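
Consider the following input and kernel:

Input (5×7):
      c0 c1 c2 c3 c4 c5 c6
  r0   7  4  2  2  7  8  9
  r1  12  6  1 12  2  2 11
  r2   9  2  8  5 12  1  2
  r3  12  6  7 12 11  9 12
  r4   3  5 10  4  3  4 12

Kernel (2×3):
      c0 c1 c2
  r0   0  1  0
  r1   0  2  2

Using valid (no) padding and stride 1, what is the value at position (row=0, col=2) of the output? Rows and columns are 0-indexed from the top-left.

30

The receptive field on the input at this output position is [2 2 7 / 1 12 2]. Elementwise product with the kernel and sum: 2·1 + 12·2 + 2·2.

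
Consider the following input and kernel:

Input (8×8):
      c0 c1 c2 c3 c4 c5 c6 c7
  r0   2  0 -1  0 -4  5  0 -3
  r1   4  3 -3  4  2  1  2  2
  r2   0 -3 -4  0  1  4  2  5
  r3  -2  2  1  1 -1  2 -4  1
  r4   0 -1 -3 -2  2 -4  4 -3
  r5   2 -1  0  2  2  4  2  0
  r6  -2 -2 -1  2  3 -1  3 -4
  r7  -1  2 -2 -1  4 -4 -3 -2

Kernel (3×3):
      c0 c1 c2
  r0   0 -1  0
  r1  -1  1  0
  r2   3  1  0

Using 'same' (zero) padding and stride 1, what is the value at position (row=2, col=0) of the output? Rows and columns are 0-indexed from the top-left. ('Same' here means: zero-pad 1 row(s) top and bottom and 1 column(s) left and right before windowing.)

The receptive field on the zero-padded input at this output position is [0 4 3 / 0 0 -3 / 0 -2 2]. Elementwise product with the kernel and sum: 4·-1 + 0·-1 + 0·1 + 0·3 + -2·1.

-6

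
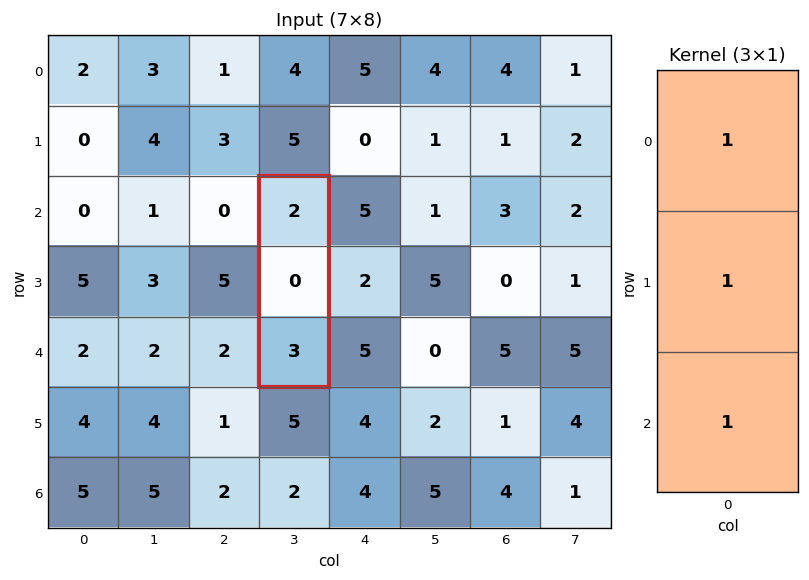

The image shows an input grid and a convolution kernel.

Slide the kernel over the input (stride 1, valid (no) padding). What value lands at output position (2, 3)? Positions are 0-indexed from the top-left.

5

The receptive field on the input at this output position is [2 / 0 / 3]. Elementwise product with the kernel and sum: 2·1 + 0·1 + 3·1.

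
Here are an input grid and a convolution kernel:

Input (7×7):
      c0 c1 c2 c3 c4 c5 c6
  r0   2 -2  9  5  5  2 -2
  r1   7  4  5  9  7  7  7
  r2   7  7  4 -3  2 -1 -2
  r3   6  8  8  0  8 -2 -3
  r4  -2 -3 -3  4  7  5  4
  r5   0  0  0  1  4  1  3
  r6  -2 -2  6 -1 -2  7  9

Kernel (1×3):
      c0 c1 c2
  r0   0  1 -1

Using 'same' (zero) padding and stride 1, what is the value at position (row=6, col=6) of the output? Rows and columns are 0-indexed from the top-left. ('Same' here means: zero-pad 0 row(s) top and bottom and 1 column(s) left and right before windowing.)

9

The receptive field on the zero-padded input at this output position is [7 9 0]. Elementwise product with the kernel and sum: 9·1 + 0·-1.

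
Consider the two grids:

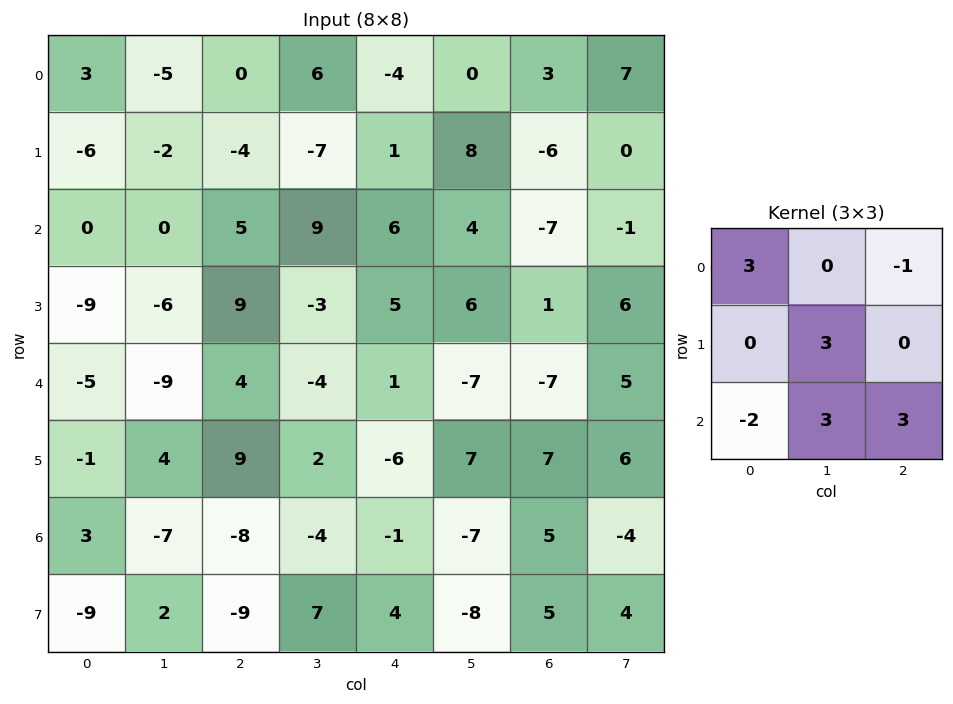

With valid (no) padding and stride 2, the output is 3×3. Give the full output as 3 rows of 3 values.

18 18 -12
-28 -17 -1
-58 18 27

Output[0,0]: The receptive field on the input at this output position is [3 -5 0 / -6 -2 -4 / 0 0 5]. Elementwise product with the kernel and sum: 3·3 + 0·-1 + -2·3 + 0·-2 + 0·3 + 5·3.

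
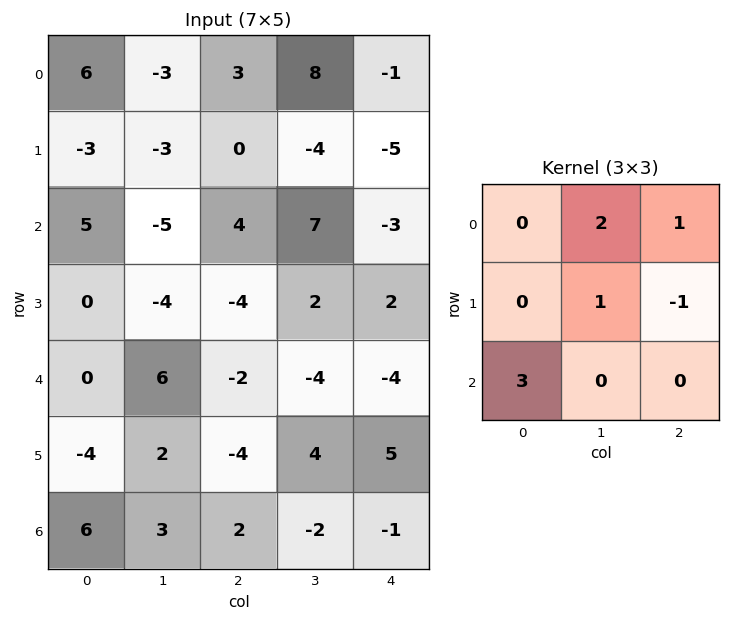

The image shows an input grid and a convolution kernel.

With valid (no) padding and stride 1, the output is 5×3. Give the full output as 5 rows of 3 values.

9 3 28
-15 -19 -15
-6 27 5
-16 2 -6
34 -7 -7

Output[0,0]: The receptive field on the input at this output position is [6 -3 3 / -3 -3 0 / 5 -5 4]. Elementwise product with the kernel and sum: -3·2 + 3·1 + -3·1 + 0·-1 + 5·3.
Output[0,1]: The receptive field on the input at this output position is [-3 3 8 / -3 0 -4 / -5 4 7]. Elementwise product with the kernel and sum: 3·2 + 8·1 + 0·1 + -4·-1 + -5·3.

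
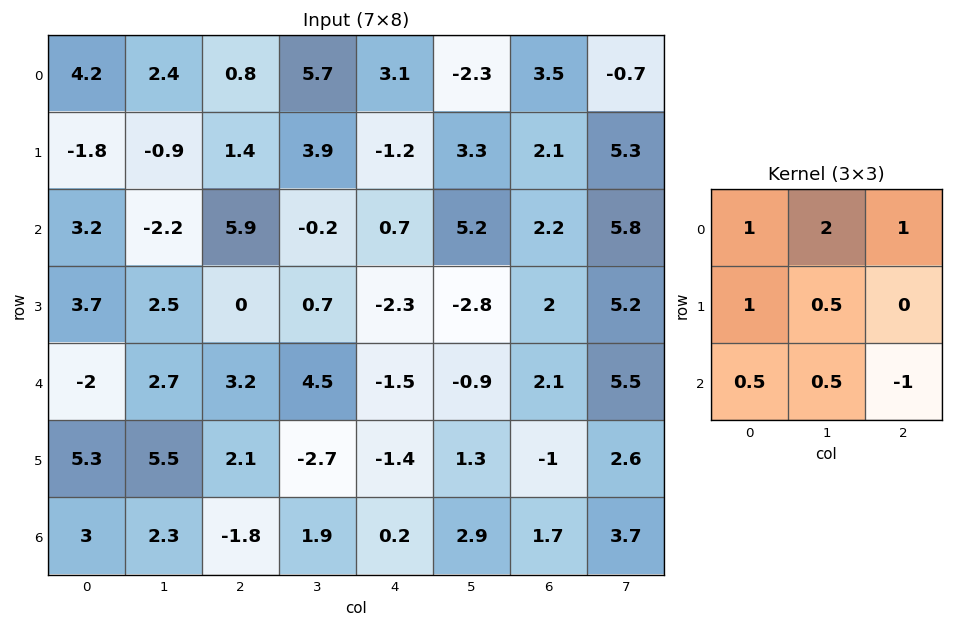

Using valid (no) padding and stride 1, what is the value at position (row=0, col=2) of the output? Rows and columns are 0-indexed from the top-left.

The receptive field on the input at this output position is [0.8 5.7 3.1 / 1.4 3.9 -1.2 / 5.9 -0.2 0.7]. Elementwise product with the kernel and sum: 0.8·1 + 5.7·2 + 3.1·1 + 1.4·1 + 3.9·0.5 + 5.9·0.5 + -0.2·0.5 + 0.7·-1.

20.8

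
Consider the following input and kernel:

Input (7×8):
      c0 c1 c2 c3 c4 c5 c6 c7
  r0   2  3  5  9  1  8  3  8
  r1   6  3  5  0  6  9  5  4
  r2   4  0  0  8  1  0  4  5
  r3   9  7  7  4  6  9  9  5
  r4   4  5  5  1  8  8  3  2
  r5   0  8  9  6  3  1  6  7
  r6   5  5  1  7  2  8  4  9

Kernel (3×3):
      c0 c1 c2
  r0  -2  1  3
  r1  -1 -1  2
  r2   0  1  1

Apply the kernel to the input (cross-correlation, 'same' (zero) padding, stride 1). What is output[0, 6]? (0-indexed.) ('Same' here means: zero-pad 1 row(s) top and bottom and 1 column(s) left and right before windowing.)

14

The receptive field on the zero-padded input at this output position is [0 0 0 / 8 3 8 / 9 5 4]. Elementwise product with the kernel and sum: 0·-2 + 0·1 + 0·3 + 8·-1 + 3·-1 + 8·2 + 5·1 + 4·1.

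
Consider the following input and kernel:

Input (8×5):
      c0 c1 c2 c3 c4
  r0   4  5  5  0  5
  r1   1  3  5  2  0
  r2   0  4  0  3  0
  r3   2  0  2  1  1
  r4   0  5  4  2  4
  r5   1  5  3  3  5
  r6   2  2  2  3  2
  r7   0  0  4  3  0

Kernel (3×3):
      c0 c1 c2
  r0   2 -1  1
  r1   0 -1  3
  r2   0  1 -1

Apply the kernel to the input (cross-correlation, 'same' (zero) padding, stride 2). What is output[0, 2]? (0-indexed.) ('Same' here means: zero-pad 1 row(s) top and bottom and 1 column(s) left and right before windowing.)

The receptive field on the zero-padded input at this output position is [0 0 0 / 0 5 0 / 2 0 0]. Elementwise product with the kernel and sum: 0·2 + 0·-1 + 0·1 + 5·-1 + 0·3 + 0·1 + 0·-1.

-5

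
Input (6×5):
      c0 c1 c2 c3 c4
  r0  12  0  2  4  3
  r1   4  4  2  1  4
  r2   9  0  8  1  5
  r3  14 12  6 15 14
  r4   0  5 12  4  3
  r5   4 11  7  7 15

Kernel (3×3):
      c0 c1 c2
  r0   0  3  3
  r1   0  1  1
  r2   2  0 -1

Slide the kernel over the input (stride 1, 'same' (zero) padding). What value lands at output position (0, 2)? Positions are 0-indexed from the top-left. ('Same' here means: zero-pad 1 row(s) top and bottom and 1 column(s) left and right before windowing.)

13

The receptive field on the zero-padded input at this output position is [0 0 0 / 0 2 4 / 4 2 1]. Elementwise product with the kernel and sum: 0·3 + 0·3 + 2·1 + 4·1 + 4·2 + 1·-1.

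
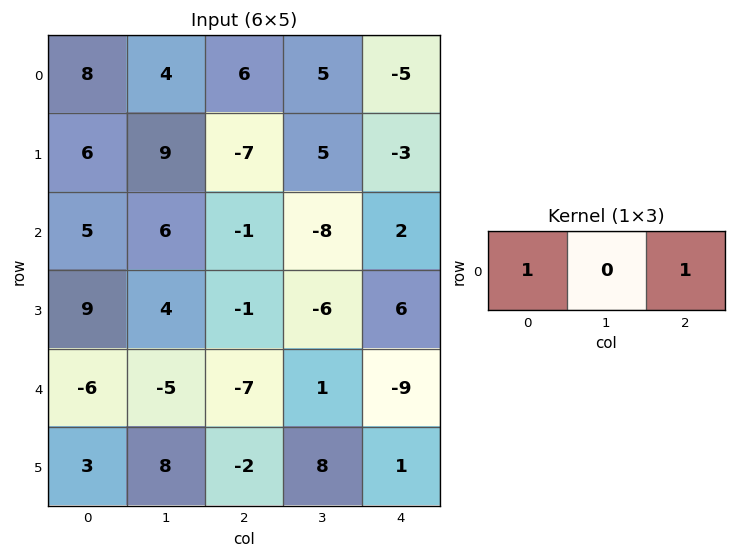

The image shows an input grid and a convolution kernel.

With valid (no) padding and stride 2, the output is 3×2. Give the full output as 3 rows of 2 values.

14 1
4 1
-13 -16

Output[0,0]: The receptive field on the input at this output position is [8 4 6]. Elementwise product with the kernel and sum: 8·1 + 6·1.
Output[0,1]: The receptive field on the input at this output position is [6 5 -5]. Elementwise product with the kernel and sum: 6·1 + -5·1.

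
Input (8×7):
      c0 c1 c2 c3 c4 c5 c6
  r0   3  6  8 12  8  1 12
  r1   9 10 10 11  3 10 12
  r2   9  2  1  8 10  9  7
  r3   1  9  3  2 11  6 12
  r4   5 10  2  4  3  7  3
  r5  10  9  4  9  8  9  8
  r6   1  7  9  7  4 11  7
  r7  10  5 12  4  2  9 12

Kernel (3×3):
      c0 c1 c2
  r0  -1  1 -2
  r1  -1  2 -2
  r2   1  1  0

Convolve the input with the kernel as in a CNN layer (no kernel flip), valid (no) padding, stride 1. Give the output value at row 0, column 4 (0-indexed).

-19

The receptive field on the input at this output position is [8 1 12 / 3 10 12 / 10 9 7]. Elementwise product with the kernel and sum: 8·-1 + 1·1 + 12·-2 + 3·-1 + 10·2 + 12·-2 + 10·1 + 9·1.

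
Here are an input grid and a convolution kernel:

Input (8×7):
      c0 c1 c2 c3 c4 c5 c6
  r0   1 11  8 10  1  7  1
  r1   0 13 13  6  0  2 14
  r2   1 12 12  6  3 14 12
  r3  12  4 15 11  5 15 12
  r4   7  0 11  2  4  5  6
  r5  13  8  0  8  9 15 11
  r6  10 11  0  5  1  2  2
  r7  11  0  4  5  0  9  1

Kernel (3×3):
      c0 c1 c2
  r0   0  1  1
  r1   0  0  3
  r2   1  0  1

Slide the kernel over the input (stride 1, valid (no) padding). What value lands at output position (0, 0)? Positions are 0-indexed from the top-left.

The receptive field on the input at this output position is [1 11 8 / 0 13 13 / 1 12 12]. Elementwise product with the kernel and sum: 11·1 + 8·1 + 13·3 + 1·1 + 12·1.

71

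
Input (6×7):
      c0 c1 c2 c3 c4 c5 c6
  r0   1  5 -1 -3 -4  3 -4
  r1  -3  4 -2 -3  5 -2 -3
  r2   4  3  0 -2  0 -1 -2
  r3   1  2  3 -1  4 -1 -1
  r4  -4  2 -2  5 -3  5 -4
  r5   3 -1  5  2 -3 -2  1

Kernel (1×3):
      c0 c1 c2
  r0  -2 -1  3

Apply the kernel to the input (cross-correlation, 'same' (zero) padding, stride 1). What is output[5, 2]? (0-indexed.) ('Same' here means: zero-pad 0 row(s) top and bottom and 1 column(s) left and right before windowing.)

The receptive field on the zero-padded input at this output position is [-1 5 2]. Elementwise product with the kernel and sum: -1·-2 + 5·-1 + 2·3.

3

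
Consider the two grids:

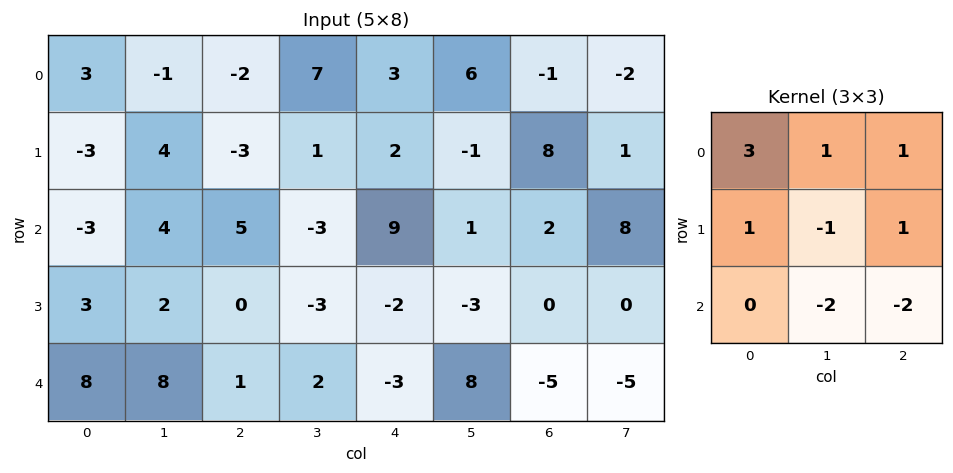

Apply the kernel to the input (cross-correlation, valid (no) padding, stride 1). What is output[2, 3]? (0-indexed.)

-13

The receptive field on the input at this output position is [-3 9 1 / -3 -2 -3 / 2 -3 8]. Elementwise product with the kernel and sum: -3·3 + 9·1 + 1·1 + -3·1 + -2·-1 + -3·1 + -3·-2 + 8·-2.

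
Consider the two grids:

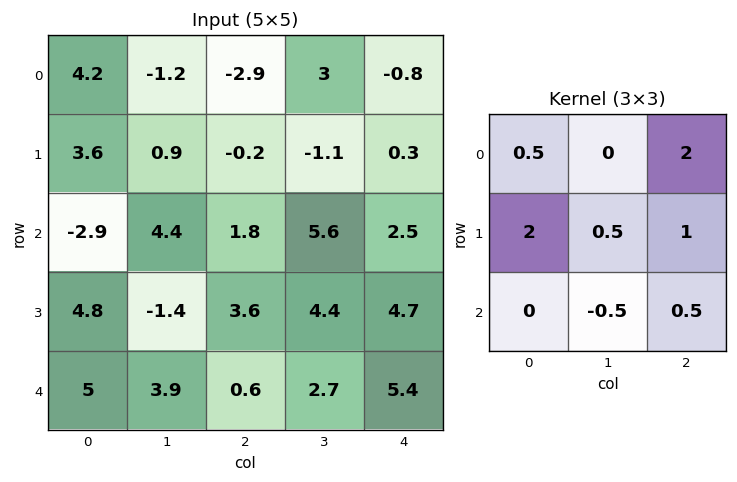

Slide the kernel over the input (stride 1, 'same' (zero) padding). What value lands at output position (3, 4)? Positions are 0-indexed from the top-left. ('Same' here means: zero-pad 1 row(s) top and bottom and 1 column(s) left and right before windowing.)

The receptive field on the zero-padded input at this output position is [5.6 2.5 0 / 4.4 4.7 0 / 2.7 5.4 0]. Elementwise product with the kernel and sum: 5.6·0.5 + 0·2 + 4.4·2 + 4.7·0.5 + 0·1 + 5.4·-0.5 + 0·0.5.

11.25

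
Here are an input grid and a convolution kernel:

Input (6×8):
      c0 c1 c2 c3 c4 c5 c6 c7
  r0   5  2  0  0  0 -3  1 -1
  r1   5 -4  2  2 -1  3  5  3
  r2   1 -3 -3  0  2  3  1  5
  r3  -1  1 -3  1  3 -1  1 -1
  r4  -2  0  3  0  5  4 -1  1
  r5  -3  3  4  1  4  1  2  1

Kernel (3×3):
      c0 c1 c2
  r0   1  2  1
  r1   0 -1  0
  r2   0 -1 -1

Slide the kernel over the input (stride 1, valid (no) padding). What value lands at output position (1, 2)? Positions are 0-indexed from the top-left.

1

The receptive field on the input at this output position is [2 2 -1 / -3 0 2 / -3 1 3]. Elementwise product with the kernel and sum: 2·1 + 2·2 + -1·1 + 0·-1 + 1·-1 + 3·-1.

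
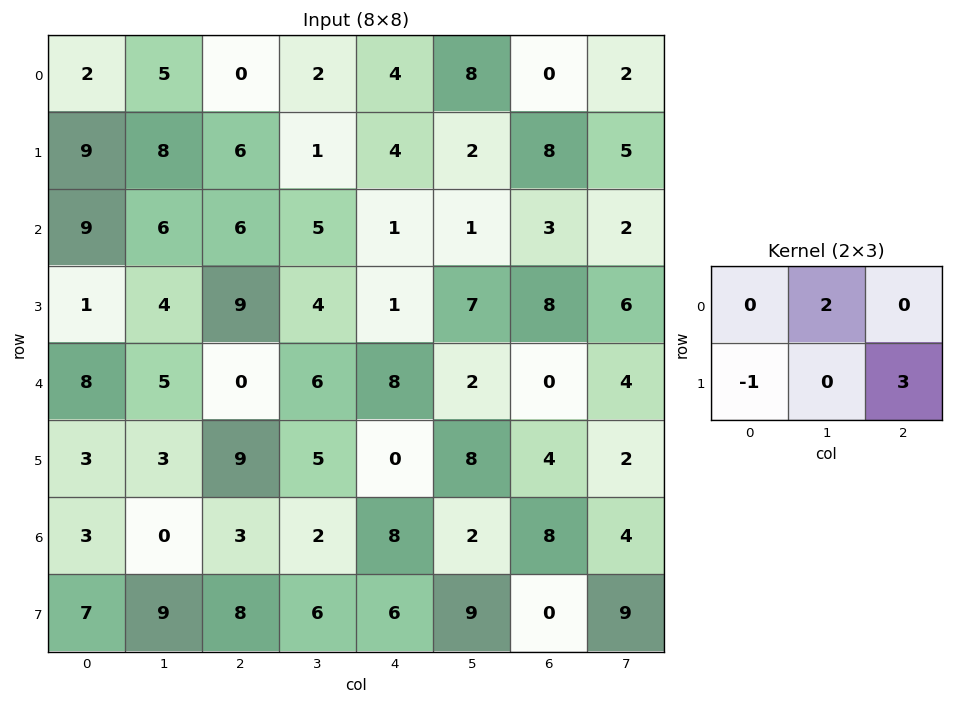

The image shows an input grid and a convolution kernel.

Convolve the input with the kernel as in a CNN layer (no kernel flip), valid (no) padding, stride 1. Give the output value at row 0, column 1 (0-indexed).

-5

The receptive field on the input at this output position is [5 0 2 / 8 6 1]. Elementwise product with the kernel and sum: 0·2 + 8·-1 + 1·3.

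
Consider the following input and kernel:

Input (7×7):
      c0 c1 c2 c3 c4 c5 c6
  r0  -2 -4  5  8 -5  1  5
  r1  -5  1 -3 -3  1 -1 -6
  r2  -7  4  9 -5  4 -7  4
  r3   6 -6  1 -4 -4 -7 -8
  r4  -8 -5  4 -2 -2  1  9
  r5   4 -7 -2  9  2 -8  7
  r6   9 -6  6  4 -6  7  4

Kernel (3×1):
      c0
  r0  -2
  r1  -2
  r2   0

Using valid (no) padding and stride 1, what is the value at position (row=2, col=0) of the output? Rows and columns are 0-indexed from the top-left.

The receptive field on the input at this output position is [-7 / 6 / -8]. Elementwise product with the kernel and sum: -7·-2 + 6·-2.

2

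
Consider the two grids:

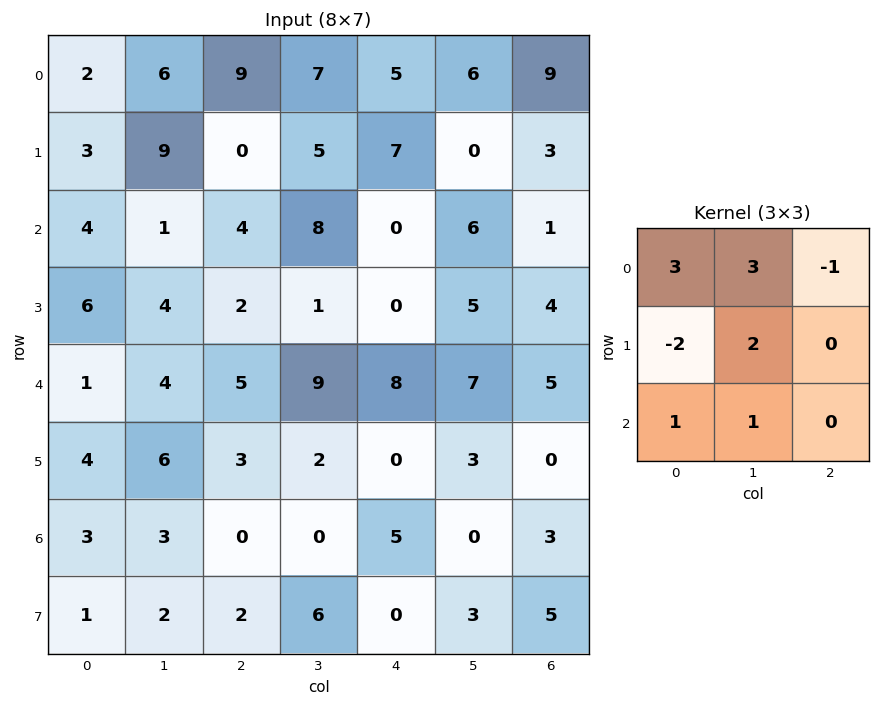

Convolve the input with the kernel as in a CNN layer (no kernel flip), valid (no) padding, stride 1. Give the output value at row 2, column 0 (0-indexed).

The receptive field on the input at this output position is [4 1 4 / 6 4 2 / 1 4 5]. Elementwise product with the kernel and sum: 4·3 + 1·3 + 4·-1 + 6·-2 + 4·2 + 1·1 + 4·1.

12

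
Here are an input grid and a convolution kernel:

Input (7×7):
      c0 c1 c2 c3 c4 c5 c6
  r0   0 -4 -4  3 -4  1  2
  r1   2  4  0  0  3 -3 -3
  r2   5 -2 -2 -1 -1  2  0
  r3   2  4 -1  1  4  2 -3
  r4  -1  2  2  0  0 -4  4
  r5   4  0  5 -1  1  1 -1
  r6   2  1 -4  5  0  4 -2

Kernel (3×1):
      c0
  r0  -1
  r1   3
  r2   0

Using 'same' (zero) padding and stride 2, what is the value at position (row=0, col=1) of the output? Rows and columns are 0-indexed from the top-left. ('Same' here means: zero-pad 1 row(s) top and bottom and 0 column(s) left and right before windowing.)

The receptive field on the zero-padded input at this output position is [0 / -4 / 0]. Elementwise product with the kernel and sum: 0·-1 + -4·3.

-12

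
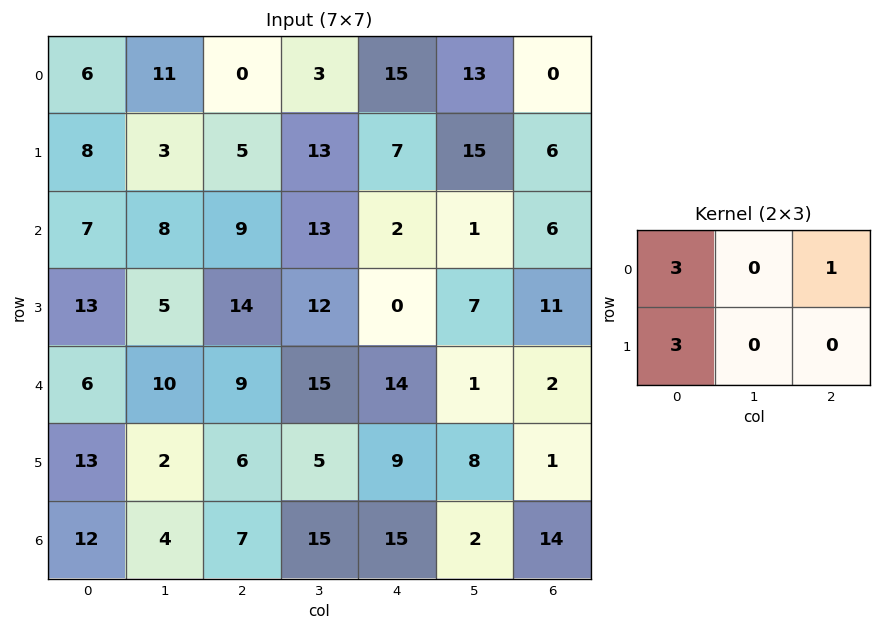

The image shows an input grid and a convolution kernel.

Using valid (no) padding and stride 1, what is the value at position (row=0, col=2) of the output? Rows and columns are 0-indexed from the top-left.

30

The receptive field on the input at this output position is [0 3 15 / 5 13 7]. Elementwise product with the kernel and sum: 0·3 + 15·1 + 5·3.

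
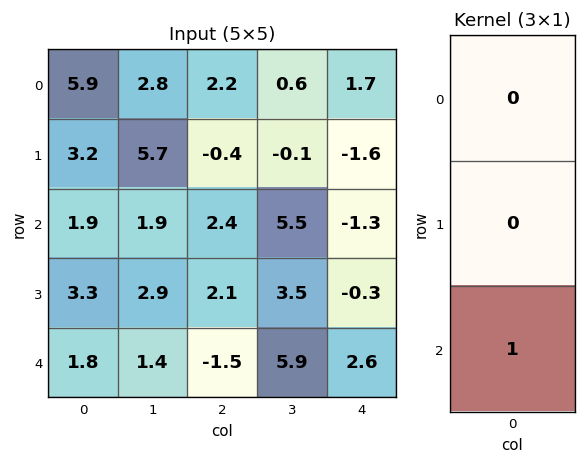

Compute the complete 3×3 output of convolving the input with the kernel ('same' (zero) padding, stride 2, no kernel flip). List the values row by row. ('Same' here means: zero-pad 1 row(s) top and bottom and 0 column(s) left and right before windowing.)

Output[0,0]: The receptive field on the zero-padded input at this output position is [0 / 5.9 / 3.2]. Elementwise product with the kernel and sum: 3.2·1.
Output[0,1]: The receptive field on the zero-padded input at this output position is [0 / 2.2 / -0.4]. Elementwise product with the kernel and sum: -0.4·1.

3.2 -0.4 -1.6
3.3 2.1 -0.3
0 0 0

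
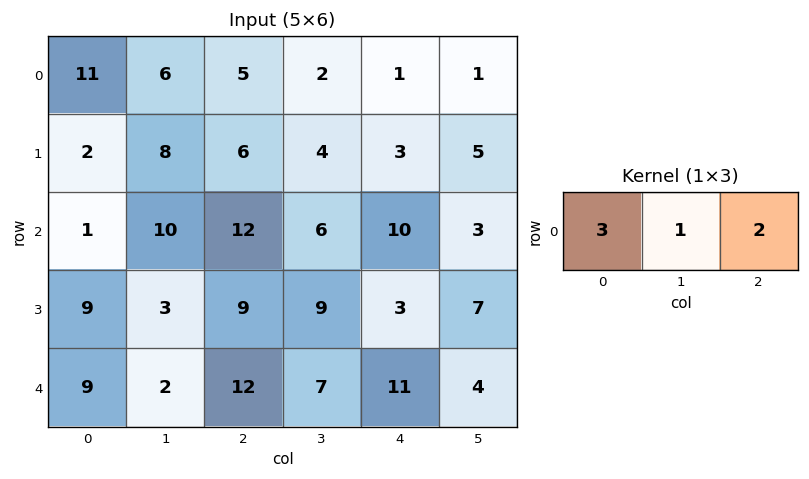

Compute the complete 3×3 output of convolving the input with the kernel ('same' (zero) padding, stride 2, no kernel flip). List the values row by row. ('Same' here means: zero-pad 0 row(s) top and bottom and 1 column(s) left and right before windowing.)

23 27 9
21 54 34
13 32 40

Output[0,0]: The receptive field on the zero-padded input at this output position is [0 11 6]. Elementwise product with the kernel and sum: 0·3 + 11·1 + 6·2.
Output[0,1]: The receptive field on the zero-padded input at this output position is [6 5 2]. Elementwise product with the kernel and sum: 6·3 + 5·1 + 2·2.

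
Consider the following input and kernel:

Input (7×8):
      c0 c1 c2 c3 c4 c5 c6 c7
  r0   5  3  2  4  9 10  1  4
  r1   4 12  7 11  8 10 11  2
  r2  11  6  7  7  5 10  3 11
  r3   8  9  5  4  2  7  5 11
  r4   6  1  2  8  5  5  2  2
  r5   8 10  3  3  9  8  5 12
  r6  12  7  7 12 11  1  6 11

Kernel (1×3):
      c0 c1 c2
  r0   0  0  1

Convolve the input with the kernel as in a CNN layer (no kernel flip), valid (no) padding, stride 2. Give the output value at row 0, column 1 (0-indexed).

The receptive field on the input at this output position is [2 4 9]. Elementwise product with the kernel and sum: 9·1.

9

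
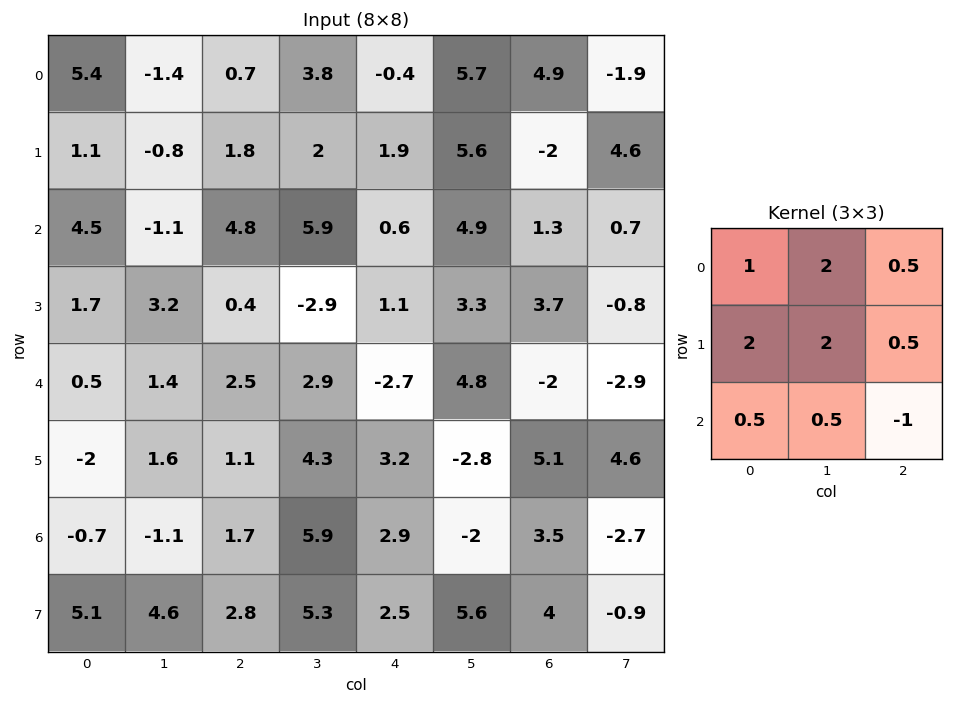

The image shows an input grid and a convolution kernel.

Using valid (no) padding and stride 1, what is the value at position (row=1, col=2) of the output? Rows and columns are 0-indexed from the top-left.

26.1

The receptive field on the input at this output position is [1.8 2 1.9 / 4.8 5.9 0.6 / 0.4 -2.9 1.1]. Elementwise product with the kernel and sum: 1.8·1 + 2·2 + 1.9·0.5 + 4.8·2 + 5.9·2 + 0.6·0.5 + 0.4·0.5 + -2.9·0.5 + 1.1·-1.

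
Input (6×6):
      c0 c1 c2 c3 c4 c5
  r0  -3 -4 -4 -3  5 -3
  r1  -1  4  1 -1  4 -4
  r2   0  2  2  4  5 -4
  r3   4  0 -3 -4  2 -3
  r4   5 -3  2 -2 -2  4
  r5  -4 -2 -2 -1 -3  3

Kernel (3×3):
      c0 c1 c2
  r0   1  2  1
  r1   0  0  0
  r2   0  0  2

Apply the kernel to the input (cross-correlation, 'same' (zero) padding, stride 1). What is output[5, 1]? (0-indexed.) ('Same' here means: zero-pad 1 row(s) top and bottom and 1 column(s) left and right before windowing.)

The receptive field on the zero-padded input at this output position is [5 -3 2 / -4 -2 -2 / 0 0 0]. Elementwise product with the kernel and sum: 5·1 + -3·2 + 2·1 + 0·2.

1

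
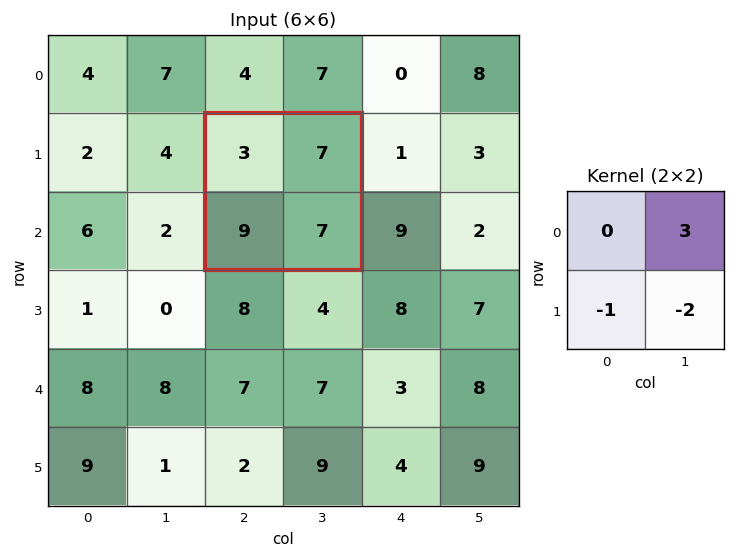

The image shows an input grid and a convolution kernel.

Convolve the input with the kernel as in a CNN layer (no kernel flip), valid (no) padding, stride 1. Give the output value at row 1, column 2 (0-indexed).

-2

The receptive field on the input at this output position is [3 7 / 9 7]. Elementwise product with the kernel and sum: 7·3 + 9·-1 + 7·-2.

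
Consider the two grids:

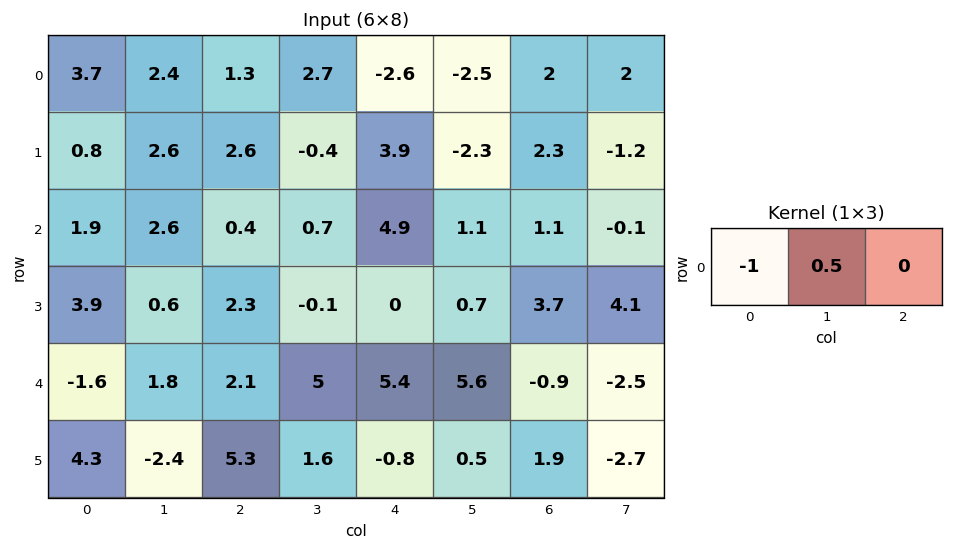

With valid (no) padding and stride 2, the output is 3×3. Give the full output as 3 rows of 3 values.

-2.5 0.05 1.35
-0.6 -0.05 -4.35
2.5 0.4 -2.6

Output[0,0]: The receptive field on the input at this output position is [3.7 2.4 1.3]. Elementwise product with the kernel and sum: 3.7·-1 + 2.4·0.5.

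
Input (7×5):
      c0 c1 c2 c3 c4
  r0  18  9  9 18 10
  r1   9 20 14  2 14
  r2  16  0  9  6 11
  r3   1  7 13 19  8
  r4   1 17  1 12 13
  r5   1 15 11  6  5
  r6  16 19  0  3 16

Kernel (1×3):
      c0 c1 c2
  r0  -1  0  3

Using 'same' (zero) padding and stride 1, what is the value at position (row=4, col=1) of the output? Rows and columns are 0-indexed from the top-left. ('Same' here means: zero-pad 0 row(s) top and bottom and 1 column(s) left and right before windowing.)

2

The receptive field on the zero-padded input at this output position is [1 17 1]. Elementwise product with the kernel and sum: 1·-1 + 1·3.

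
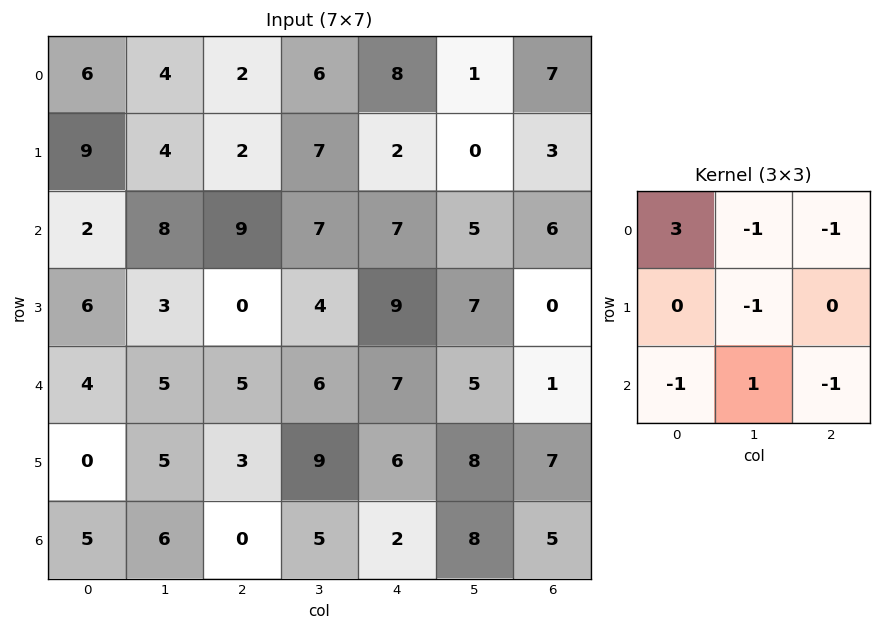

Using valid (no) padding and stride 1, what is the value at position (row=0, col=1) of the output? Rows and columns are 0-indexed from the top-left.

The receptive field on the input at this output position is [4 2 6 / 4 2 7 / 8 9 7]. Elementwise product with the kernel and sum: 4·3 + 2·-1 + 6·-1 + 2·-1 + 8·-1 + 9·1 + 7·-1.

-4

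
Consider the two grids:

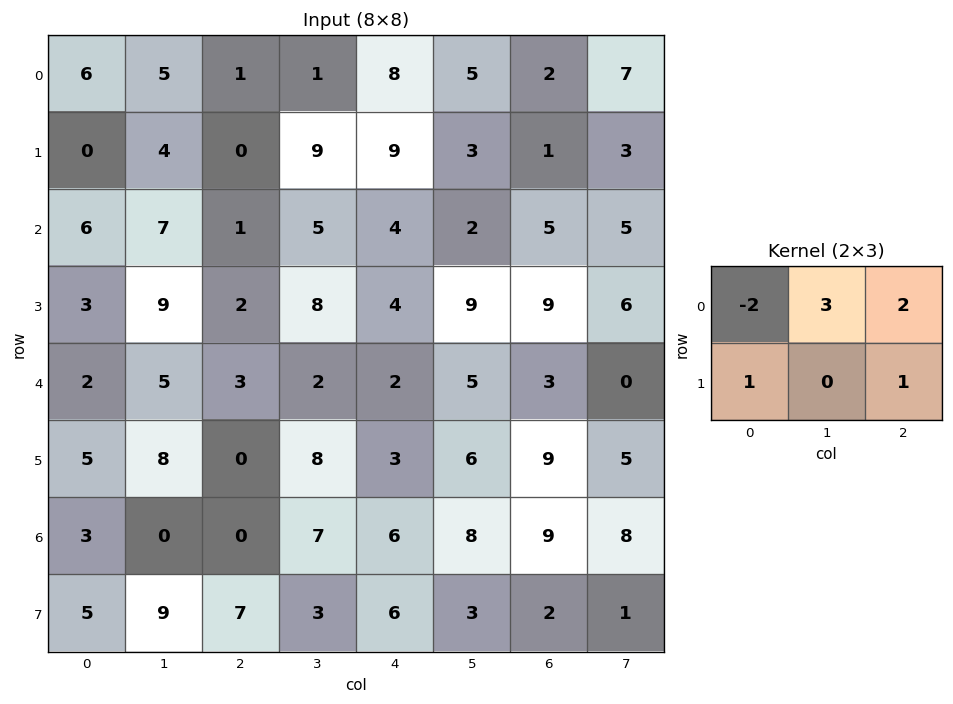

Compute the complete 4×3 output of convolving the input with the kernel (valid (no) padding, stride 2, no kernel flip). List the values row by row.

Output[0,0]: The receptive field on the input at this output position is [6 5 1 / 0 4 0]. Elementwise product with the kernel and sum: 6·-2 + 5·3 + 1·2 + 0·1 + 0·1.

5 26 13
16 27 21
22 7 29
6 46 38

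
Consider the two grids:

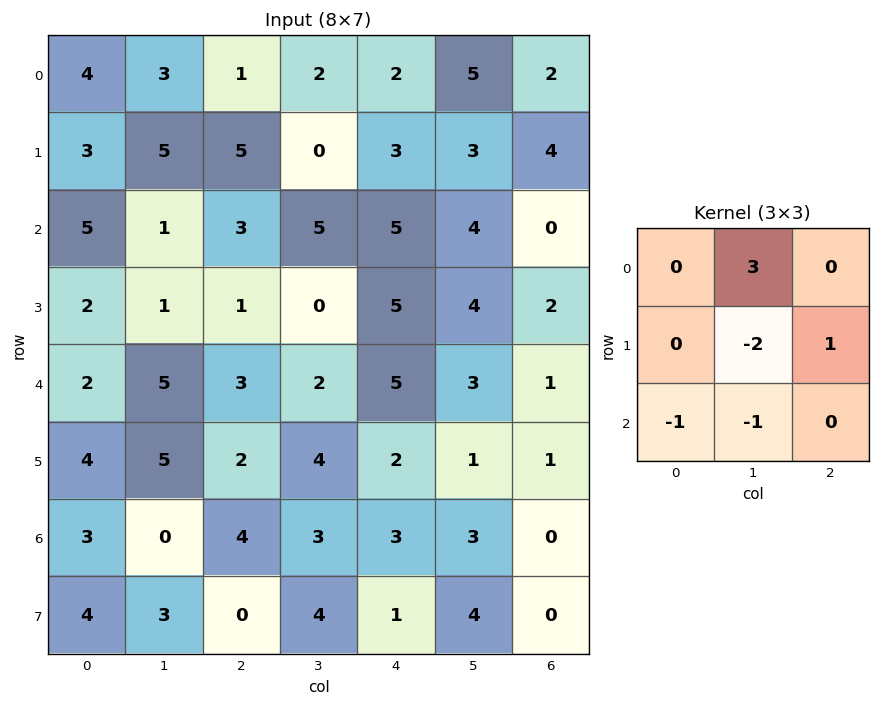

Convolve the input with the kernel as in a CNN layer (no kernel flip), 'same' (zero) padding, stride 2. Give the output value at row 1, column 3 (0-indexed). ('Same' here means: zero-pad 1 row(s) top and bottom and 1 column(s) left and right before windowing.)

The receptive field on the zero-padded input at this output position is [3 4 0 / 4 0 0 / 4 2 0]. Elementwise product with the kernel and sum: 4·3 + 0·-2 + 0·1 + 4·-1 + 2·-1.

6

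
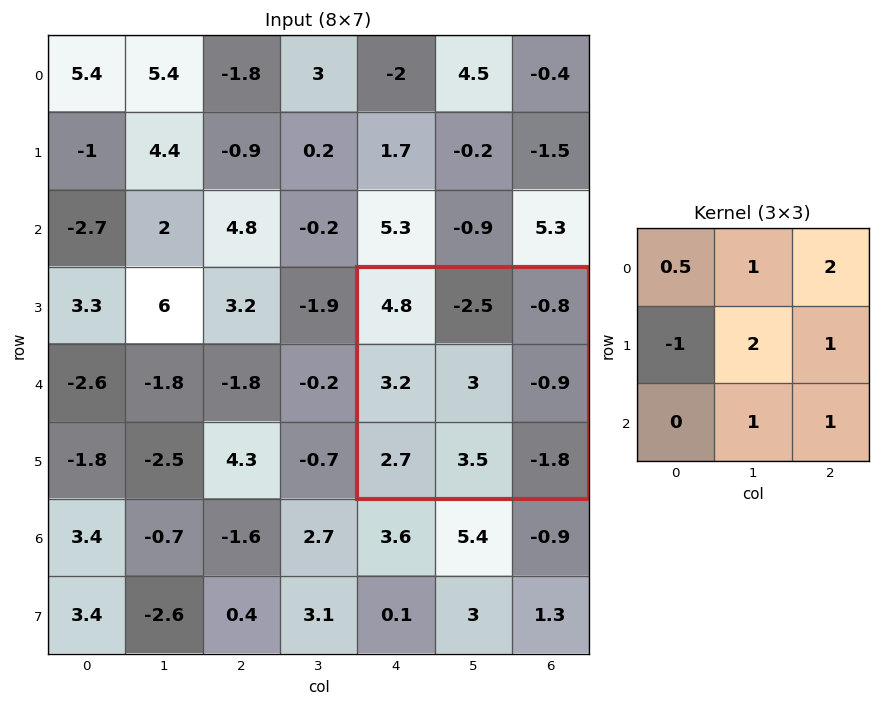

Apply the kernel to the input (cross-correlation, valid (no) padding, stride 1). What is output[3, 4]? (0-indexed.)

1.9

The receptive field on the input at this output position is [4.8 -2.5 -0.8 / 3.2 3 -0.9 / 2.7 3.5 -1.8]. Elementwise product with the kernel and sum: 4.8·0.5 + -2.5·1 + -0.8·2 + 3.2·-1 + 3·2 + -0.9·1 + 3.5·1 + -1.8·1.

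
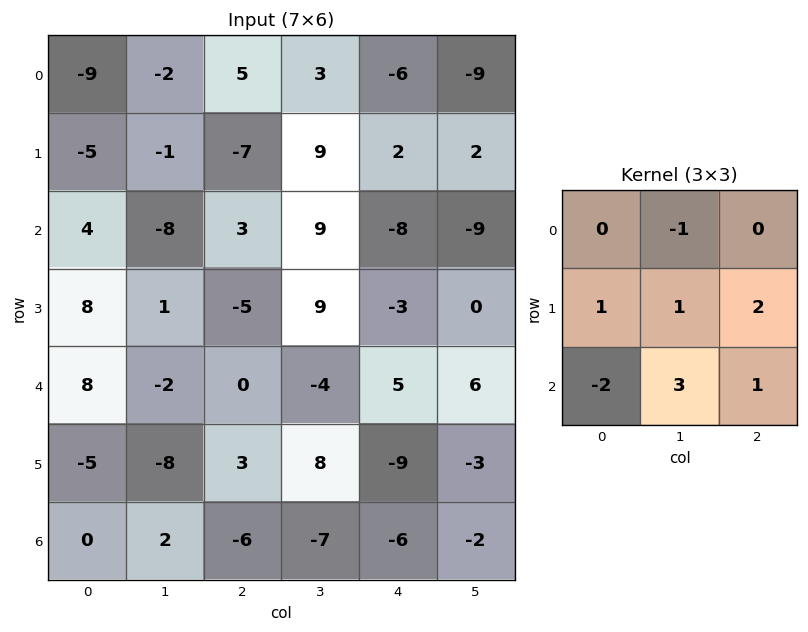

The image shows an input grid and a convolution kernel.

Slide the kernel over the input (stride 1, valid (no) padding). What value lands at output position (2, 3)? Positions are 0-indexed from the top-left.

The receptive field on the input at this output position is [9 -8 -9 / 9 -3 0 / -4 5 6]. Elementwise product with the kernel and sum: -8·-1 + 9·1 + -3·1 + 0·2 + -4·-2 + 5·3 + 6·1.

43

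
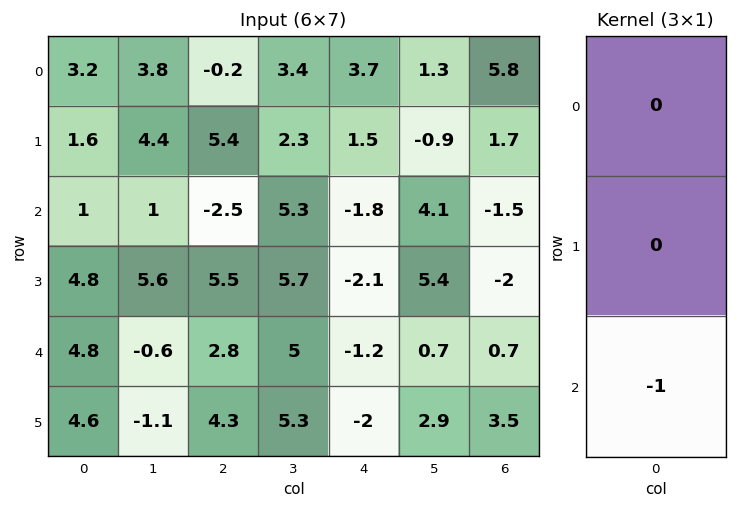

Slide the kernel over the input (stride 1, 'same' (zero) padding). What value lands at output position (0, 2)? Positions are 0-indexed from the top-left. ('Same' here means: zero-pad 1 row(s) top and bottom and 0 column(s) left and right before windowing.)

The receptive field on the zero-padded input at this output position is [0 / -0.2 / 5.4]. Elementwise product with the kernel and sum: 5.4·-1.

-5.4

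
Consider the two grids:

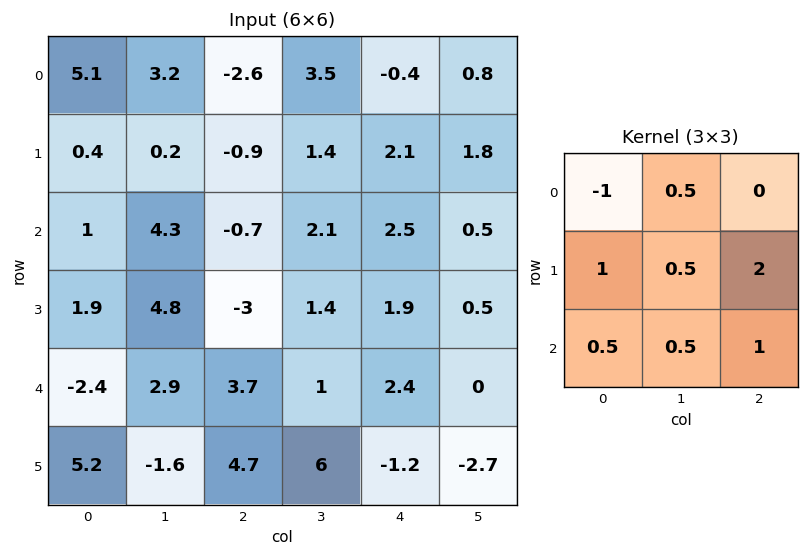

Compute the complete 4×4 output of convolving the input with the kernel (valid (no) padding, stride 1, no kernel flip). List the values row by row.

Output[0,0]: The receptive field on the input at this output position is [5.1 3.2 -2.6 / 0.4 0.2 -0.9 / 1 4.3 -0.7]. Elementwise product with the kernel and sum: 5.1·-1 + 3.2·0.5 + 0.4·1 + 0.2·0.5 + -0.9·2 + 1·0.5 + 4.3·0.5 + -0.7·1.
Output[0,1]: The receptive field on the input at this output position is [3.2 -2.6 3.5 / 0.2 -0.9 1.4 / 4.3 -0.7 2.1]. Elementwise product with the kernel and sum: 3.2·-1 + -2.6·0.5 + 0.2·1 + -0.9·0.5 + 1.4·2 + 4.3·0.5 + -0.7·0.5 + 2.1·1.

-2.85 1.95 11.55 5.15
1.8 9.8 8.05 6.15
3.4 5.75 8 4.2
13.45 8 16.85 1.45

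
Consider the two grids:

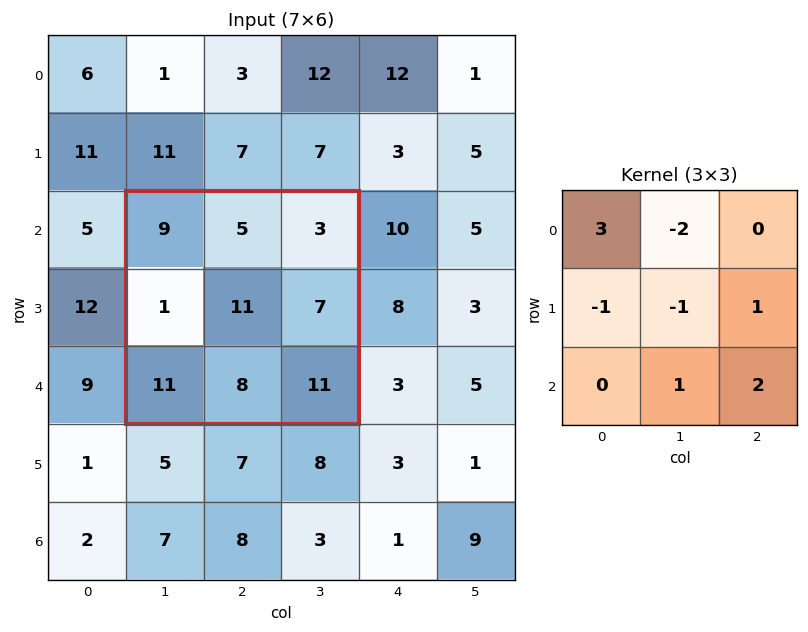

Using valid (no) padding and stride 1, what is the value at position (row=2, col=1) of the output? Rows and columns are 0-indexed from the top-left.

42

The receptive field on the input at this output position is [9 5 3 / 1 11 7 / 11 8 11]. Elementwise product with the kernel and sum: 9·3 + 5·-2 + 1·-1 + 11·-1 + 7·1 + 8·1 + 11·2.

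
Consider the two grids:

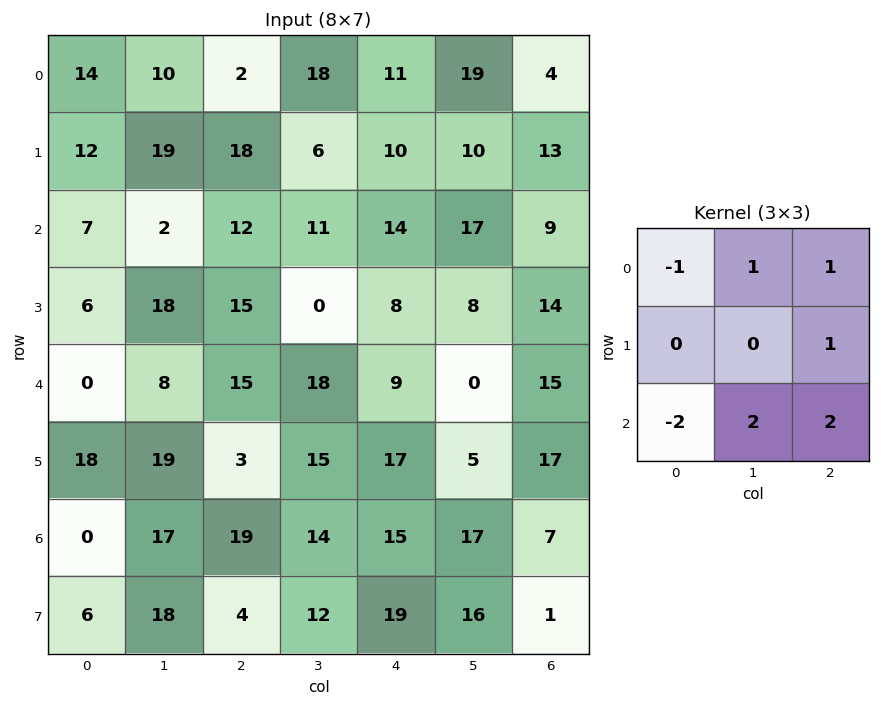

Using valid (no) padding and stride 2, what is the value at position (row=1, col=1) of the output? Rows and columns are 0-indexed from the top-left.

The receptive field on the input at this output position is [12 11 14 / 15 0 8 / 15 18 9]. Elementwise product with the kernel and sum: 12·-1 + 11·1 + 14·1 + 8·1 + 15·-2 + 18·2 + 9·2.

45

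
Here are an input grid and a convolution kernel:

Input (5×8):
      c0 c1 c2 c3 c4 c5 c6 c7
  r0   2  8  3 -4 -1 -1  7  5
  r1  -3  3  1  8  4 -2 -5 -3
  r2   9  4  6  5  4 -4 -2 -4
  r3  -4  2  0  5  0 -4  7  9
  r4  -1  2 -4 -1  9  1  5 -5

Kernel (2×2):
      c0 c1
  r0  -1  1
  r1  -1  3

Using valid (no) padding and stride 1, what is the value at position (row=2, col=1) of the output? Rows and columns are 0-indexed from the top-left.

The receptive field on the input at this output position is [4 6 / 2 0]. Elementwise product with the kernel and sum: 4·-1 + 6·1 + 2·-1 + 0·3.

0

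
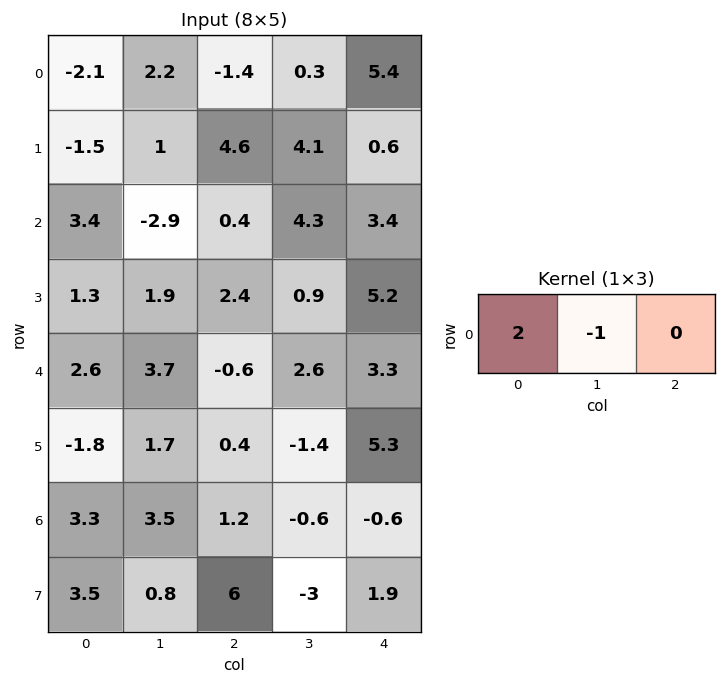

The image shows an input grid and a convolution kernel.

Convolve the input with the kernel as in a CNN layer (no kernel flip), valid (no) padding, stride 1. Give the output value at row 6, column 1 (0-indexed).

The receptive field on the input at this output position is [3.5 1.2 -0.6]. Elementwise product with the kernel and sum: 3.5·2 + 1.2·-1.

5.8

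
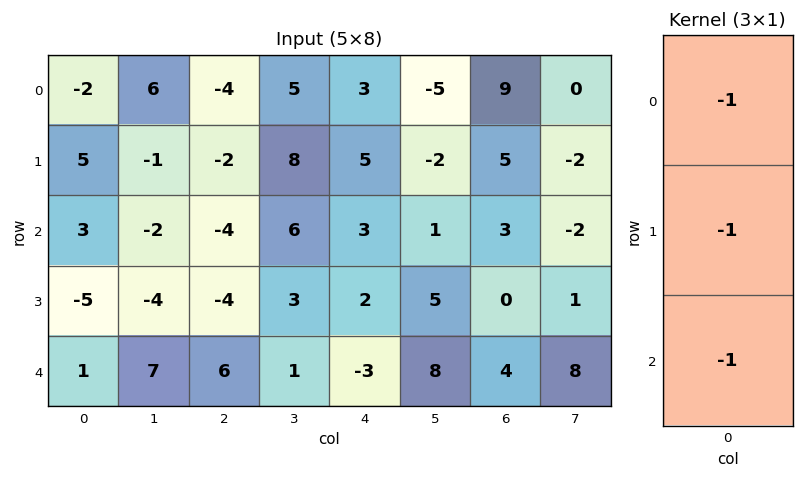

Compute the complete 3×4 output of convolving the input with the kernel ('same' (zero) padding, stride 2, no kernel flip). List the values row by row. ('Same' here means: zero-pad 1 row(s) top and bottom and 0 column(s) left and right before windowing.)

Output[0,0]: The receptive field on the zero-padded input at this output position is [0 / -2 / 5]. Elementwise product with the kernel and sum: 0·-1 + -2·-1 + 5·-1.
Output[0,1]: The receptive field on the zero-padded input at this output position is [0 / -4 / -2]. Elementwise product with the kernel and sum: 0·-1 + -4·-1 + -2·-1.

-3 6 -8 -14
-3 10 -10 -8
4 -2 1 -4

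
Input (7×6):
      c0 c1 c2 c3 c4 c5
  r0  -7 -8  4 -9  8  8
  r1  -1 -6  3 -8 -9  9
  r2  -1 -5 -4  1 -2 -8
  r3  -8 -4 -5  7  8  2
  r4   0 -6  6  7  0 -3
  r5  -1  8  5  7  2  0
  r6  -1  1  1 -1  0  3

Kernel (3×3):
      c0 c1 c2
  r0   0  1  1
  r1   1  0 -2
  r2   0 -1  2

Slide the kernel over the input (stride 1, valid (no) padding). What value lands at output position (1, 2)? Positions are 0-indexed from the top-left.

-8

The receptive field on the input at this output position is [3 -8 -9 / -4 1 -2 / -5 7 8]. Elementwise product with the kernel and sum: -8·1 + -9·1 + -4·1 + -2·-2 + 7·-1 + 8·2.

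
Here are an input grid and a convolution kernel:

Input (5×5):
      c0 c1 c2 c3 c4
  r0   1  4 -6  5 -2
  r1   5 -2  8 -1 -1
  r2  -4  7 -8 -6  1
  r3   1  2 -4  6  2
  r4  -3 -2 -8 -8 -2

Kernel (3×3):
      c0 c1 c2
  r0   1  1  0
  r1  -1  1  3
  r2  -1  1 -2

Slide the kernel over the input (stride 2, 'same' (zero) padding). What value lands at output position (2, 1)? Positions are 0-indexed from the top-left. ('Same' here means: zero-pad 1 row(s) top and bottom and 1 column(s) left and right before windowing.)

-32

The receptive field on the zero-padded input at this output position is [2 -4 6 / -2 -8 -8 / 0 0 0]. Elementwise product with the kernel and sum: 2·1 + -4·1 + -2·-1 + -8·1 + -8·3 + 0·-1 + 0·1 + 0·-2.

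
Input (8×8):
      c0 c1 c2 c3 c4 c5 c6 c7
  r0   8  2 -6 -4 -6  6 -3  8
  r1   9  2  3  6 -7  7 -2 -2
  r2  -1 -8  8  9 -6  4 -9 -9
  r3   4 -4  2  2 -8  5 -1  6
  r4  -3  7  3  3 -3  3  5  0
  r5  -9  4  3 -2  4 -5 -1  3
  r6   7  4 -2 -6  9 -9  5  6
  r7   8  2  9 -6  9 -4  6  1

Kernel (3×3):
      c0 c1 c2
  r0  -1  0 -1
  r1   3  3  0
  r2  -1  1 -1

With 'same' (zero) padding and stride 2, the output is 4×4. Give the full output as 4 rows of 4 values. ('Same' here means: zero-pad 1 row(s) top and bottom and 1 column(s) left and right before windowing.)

Output[0,0]: The receptive field on the zero-padded input at this output position is [0 0 0 / 0 8 2 / 0 9 2]. Elementwise product with the kernel and sum: 0·-1 + 0·-1 + 0·3 + 8·3 + 0·-1 + 9·1 + 2·-1.
Output[0,1]: The receptive field on the zero-padded input at this output position is [0 0 0 / 2 -6 -4 / 2 3 6]. Elementwise product with the kernel and sum: 0·-1 + 0·-1 + 2·3 + -6·3 + 2·-1 + 3·1 + 6·-1.

31 -17 -50 2
3 -4 -19 -32
-18 33 4 14
23 17 35 -1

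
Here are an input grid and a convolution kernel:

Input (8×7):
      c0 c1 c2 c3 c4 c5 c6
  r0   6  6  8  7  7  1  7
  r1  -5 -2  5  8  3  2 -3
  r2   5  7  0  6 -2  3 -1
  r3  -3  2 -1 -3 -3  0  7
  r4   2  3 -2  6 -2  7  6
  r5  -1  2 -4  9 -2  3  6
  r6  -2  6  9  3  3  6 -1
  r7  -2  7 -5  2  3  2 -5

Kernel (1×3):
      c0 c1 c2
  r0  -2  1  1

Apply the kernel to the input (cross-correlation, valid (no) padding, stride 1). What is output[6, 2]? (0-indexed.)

The receptive field on the input at this output position is [9 3 3]. Elementwise product with the kernel and sum: 9·-2 + 3·1 + 3·1.

-12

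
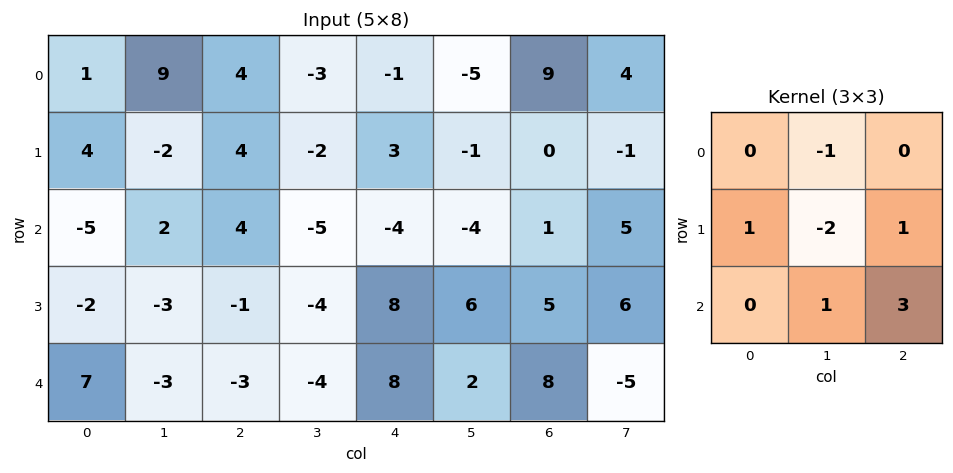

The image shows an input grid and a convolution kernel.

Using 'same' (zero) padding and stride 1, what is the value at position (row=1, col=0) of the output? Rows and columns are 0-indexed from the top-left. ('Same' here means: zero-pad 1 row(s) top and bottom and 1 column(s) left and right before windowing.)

The receptive field on the zero-padded input at this output position is [0 1 9 / 0 4 -2 / 0 -5 2]. Elementwise product with the kernel and sum: 1·-1 + 0·1 + 4·-2 + -2·1 + -5·1 + 2·3.

-10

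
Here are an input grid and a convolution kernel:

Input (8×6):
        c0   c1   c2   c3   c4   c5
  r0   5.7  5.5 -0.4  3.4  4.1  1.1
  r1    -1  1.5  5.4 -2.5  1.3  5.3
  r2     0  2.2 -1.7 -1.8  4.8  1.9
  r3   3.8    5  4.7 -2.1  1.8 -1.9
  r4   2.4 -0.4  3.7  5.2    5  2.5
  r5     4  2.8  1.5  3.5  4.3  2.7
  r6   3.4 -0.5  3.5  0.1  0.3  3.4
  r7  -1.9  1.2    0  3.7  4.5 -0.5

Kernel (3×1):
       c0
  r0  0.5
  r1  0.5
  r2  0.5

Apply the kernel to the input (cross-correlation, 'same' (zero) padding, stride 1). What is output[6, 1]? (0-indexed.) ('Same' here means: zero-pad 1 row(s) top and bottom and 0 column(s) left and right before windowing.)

1.75

The receptive field on the zero-padded input at this output position is [2.8 / -0.5 / 1.2]. Elementwise product with the kernel and sum: 2.8·0.5 + -0.5·0.5 + 1.2·0.5.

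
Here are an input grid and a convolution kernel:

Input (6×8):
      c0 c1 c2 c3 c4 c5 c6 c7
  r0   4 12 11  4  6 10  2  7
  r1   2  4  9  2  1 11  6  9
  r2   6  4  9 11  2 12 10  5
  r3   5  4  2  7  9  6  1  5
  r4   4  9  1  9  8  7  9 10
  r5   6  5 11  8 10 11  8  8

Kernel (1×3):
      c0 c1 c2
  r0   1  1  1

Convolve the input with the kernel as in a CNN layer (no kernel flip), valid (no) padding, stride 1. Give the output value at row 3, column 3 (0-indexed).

The receptive field on the input at this output position is [7 9 6]. Elementwise product with the kernel and sum: 7·1 + 9·1 + 6·1.

22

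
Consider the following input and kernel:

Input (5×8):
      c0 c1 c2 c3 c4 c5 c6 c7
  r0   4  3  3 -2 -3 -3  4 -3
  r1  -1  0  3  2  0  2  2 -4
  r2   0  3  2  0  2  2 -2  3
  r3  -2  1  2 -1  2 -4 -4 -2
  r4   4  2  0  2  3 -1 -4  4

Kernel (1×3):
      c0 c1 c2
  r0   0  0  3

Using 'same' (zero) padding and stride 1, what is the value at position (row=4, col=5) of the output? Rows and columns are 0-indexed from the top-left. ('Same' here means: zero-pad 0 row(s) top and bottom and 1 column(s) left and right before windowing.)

The receptive field on the zero-padded input at this output position is [3 -1 -4]. Elementwise product with the kernel and sum: -4·3.

-12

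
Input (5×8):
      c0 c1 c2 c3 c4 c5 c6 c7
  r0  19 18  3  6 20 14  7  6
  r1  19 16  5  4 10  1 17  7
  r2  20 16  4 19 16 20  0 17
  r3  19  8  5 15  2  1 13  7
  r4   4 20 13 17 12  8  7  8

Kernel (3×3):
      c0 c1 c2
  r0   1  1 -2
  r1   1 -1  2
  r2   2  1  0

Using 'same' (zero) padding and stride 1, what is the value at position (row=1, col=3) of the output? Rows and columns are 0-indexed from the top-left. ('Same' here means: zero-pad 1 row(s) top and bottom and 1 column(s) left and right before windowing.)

The receptive field on the zero-padded input at this output position is [3 6 20 / 5 4 10 / 4 19 16]. Elementwise product with the kernel and sum: 3·1 + 6·1 + 20·-2 + 5·1 + 4·-1 + 10·2 + 4·2 + 19·1.

17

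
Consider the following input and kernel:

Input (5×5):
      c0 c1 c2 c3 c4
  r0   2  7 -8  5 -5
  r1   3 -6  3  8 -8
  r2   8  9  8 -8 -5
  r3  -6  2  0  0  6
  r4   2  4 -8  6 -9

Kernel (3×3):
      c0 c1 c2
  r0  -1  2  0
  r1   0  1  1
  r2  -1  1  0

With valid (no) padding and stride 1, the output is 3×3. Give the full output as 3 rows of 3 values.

Output[0,0]: The receptive field on the input at this output position is [2 7 -8 / 3 -6 3 / 8 9 8]. Elementwise product with the kernel and sum: 2·-1 + 7·2 + -6·1 + 3·1 + 8·-1 + 9·1.

10 -13 2
10 10 0
14 -5 -4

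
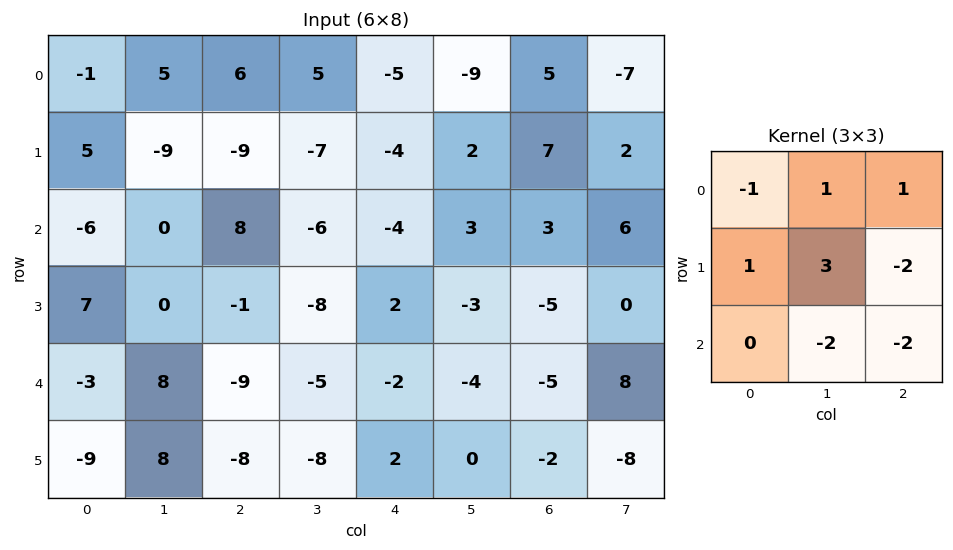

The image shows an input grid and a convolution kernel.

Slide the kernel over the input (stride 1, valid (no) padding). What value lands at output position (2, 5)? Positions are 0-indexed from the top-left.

The receptive field on the input at this output position is [3 3 6 / -3 -5 0 / -4 -5 8]. Elementwise product with the kernel and sum: 3·-1 + 3·1 + 6·1 + -3·1 + -5·3 + 0·-2 + -5·-2 + 8·-2.

-18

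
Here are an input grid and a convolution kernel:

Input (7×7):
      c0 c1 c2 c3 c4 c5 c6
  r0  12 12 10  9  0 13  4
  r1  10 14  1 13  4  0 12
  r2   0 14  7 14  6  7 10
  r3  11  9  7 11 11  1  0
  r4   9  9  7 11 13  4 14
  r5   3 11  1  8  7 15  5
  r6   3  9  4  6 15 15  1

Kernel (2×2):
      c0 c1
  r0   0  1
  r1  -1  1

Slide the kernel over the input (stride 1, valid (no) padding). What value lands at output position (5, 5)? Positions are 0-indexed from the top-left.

The receptive field on the input at this output position is [15 5 / 15 1]. Elementwise product with the kernel and sum: 5·1 + 15·-1 + 1·1.

-9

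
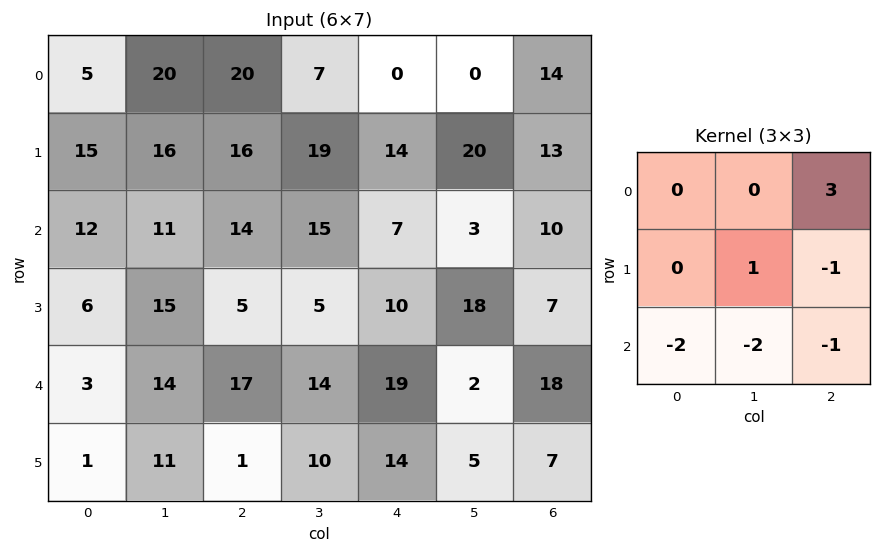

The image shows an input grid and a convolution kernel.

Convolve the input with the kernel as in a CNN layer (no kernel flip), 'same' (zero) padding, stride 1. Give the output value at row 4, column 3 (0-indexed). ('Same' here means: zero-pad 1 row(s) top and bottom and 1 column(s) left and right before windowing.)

The receptive field on the zero-padded input at this output position is [5 5 10 / 17 14 19 / 1 10 14]. Elementwise product with the kernel and sum: 10·3 + 14·1 + 19·-1 + 1·-2 + 10·-2 + 14·-1.

-11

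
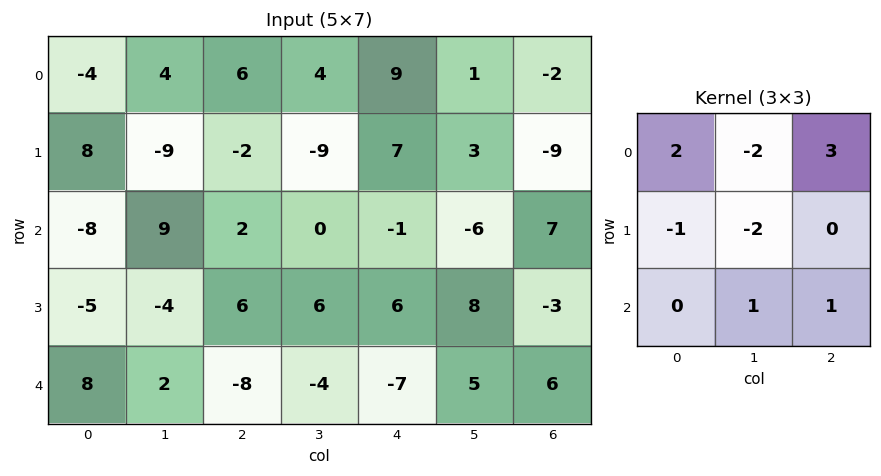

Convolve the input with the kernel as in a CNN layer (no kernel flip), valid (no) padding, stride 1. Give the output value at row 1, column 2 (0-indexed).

45

The receptive field on the input at this output position is [-2 -9 7 / 2 0 -1 / 6 6 6]. Elementwise product with the kernel and sum: -2·2 + -9·-2 + 7·3 + 2·-1 + 0·-2 + 6·1 + 6·1.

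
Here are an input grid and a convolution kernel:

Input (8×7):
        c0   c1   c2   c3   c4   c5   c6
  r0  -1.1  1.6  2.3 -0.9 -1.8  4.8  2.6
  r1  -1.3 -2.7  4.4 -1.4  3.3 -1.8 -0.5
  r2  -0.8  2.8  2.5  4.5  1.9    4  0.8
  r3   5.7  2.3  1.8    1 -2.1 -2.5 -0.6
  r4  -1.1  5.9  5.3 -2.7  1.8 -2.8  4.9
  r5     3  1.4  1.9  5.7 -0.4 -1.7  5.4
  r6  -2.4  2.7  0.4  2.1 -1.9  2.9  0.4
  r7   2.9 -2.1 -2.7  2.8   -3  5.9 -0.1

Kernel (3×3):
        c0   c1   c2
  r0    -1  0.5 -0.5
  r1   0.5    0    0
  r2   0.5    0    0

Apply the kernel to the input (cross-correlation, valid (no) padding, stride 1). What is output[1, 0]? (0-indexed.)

0.2

The receptive field on the input at this output position is [-1.3 -2.7 4.4 / -0.8 2.8 2.5 / 5.7 2.3 1.8]. Elementwise product with the kernel and sum: -1.3·-1 + -2.7·0.5 + 4.4·-0.5 + -0.8·0.5 + 5.7·0.5.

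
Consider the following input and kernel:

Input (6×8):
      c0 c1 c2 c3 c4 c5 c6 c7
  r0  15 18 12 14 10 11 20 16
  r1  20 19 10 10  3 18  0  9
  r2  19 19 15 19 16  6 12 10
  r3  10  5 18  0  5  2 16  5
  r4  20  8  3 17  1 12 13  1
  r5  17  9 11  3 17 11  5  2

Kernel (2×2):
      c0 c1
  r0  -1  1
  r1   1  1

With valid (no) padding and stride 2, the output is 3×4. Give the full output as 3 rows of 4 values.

42 22 22 5
15 22 -3 19
14 28 39 -5

Output[0,0]: The receptive field on the input at this output position is [15 18 / 20 19]. Elementwise product with the kernel and sum: 15·-1 + 18·1 + 20·1 + 19·1.
Output[0,1]: The receptive field on the input at this output position is [12 14 / 10 10]. Elementwise product with the kernel and sum: 12·-1 + 14·1 + 10·1 + 10·1.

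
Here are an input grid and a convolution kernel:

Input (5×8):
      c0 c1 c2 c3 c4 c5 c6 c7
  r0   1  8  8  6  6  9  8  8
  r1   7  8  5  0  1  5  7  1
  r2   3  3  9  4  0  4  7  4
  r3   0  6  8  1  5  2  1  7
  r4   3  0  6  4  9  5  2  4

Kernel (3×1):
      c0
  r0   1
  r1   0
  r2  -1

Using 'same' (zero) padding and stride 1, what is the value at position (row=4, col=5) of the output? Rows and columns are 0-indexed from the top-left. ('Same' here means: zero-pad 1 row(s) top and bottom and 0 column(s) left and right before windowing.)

The receptive field on the zero-padded input at this output position is [2 / 5 / 0]. Elementwise product with the kernel and sum: 2·1 + 0·-1.

2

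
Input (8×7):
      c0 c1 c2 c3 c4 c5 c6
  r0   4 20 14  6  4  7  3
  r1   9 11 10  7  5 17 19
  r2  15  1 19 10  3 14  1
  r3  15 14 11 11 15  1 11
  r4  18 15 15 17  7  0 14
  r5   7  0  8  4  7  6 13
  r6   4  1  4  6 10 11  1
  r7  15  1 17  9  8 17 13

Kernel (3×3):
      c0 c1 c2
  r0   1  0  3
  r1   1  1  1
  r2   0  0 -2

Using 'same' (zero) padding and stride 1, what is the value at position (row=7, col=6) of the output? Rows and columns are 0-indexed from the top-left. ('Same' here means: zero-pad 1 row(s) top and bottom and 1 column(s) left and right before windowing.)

The receptive field on the zero-padded input at this output position is [11 1 0 / 17 13 0 / 0 0 0]. Elementwise product with the kernel and sum: 11·1 + 0·3 + 17·1 + 13·1 + 0·1 + 0·-2.

41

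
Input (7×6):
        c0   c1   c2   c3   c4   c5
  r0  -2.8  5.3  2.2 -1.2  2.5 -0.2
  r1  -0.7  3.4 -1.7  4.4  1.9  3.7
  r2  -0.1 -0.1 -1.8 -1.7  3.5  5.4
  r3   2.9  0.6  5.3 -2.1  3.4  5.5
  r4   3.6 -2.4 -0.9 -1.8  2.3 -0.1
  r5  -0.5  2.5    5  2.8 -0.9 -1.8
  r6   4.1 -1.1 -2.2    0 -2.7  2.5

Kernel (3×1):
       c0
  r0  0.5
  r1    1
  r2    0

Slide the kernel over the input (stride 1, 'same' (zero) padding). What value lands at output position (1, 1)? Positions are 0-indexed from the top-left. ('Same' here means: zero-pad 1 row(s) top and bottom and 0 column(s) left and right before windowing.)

6.05

The receptive field on the zero-padded input at this output position is [5.3 / 3.4 / -0.1]. Elementwise product with the kernel and sum: 5.3·0.5 + 3.4·1.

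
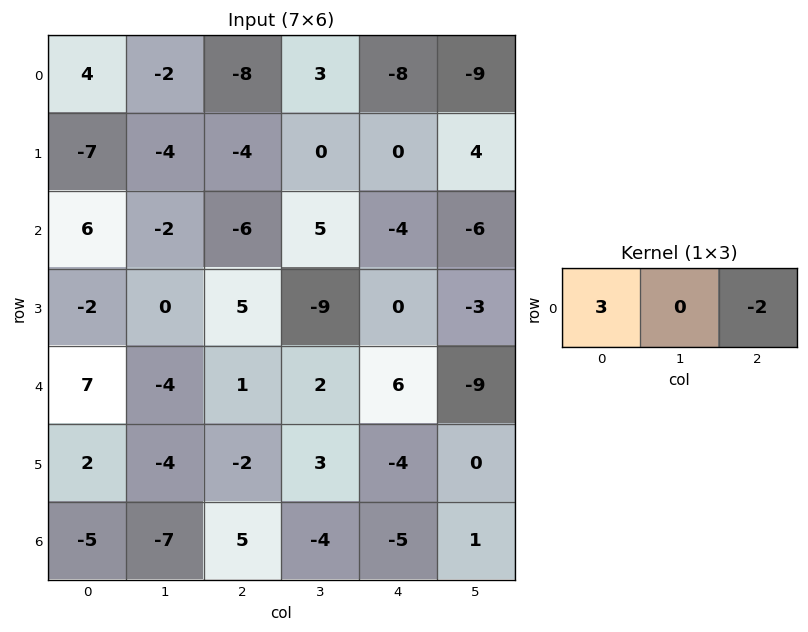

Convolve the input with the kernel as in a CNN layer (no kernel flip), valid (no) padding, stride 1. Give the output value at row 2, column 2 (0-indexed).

The receptive field on the input at this output position is [-6 5 -4]. Elementwise product with the kernel and sum: -6·3 + -4·-2.

-10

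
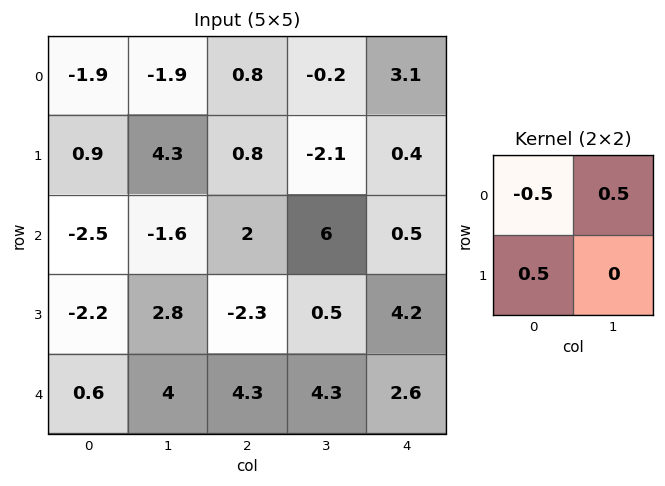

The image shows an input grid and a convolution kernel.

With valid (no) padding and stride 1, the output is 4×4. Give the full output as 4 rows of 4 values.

0.45 3.5 -0.1 0.6
0.45 -2.55 -0.45 4.25
-0.65 3.2 0.85 -2.5
2.8 -0.55 3.55 4

Output[0,0]: The receptive field on the input at this output position is [-1.9 -1.9 / 0.9 4.3]. Elementwise product with the kernel and sum: -1.9·-0.5 + -1.9·0.5 + 0.9·0.5.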